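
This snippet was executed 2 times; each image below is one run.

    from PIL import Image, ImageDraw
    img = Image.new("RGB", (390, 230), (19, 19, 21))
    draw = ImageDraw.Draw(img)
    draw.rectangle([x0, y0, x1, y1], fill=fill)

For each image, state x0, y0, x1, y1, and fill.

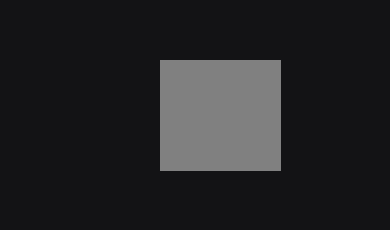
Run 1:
x0 = 160, y0 = 60, x1 = 280, y1 = 170, fill = 'gray'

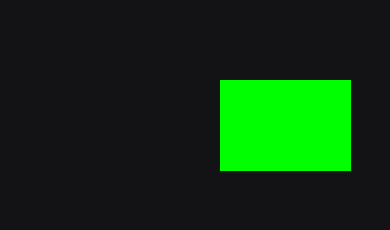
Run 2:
x0 = 220
y0 = 80
x1 = 350
y1 = 170
fill = 'lime'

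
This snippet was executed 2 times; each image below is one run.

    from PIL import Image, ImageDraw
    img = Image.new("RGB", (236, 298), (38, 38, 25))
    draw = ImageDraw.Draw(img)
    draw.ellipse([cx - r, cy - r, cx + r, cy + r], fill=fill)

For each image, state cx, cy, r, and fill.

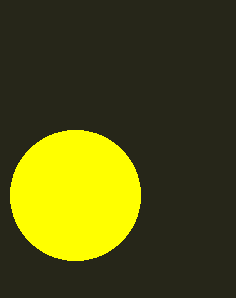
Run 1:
cx = 75; cy = 195; r = 65; fill = 'yellow'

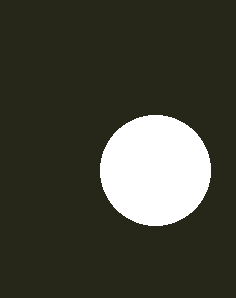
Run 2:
cx = 155
cy = 170
r = 55
fill = 'white'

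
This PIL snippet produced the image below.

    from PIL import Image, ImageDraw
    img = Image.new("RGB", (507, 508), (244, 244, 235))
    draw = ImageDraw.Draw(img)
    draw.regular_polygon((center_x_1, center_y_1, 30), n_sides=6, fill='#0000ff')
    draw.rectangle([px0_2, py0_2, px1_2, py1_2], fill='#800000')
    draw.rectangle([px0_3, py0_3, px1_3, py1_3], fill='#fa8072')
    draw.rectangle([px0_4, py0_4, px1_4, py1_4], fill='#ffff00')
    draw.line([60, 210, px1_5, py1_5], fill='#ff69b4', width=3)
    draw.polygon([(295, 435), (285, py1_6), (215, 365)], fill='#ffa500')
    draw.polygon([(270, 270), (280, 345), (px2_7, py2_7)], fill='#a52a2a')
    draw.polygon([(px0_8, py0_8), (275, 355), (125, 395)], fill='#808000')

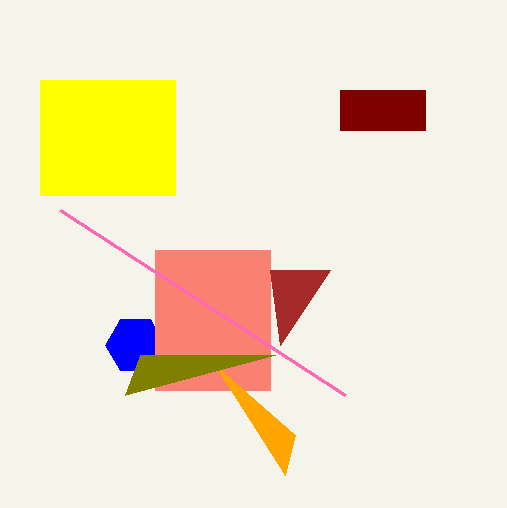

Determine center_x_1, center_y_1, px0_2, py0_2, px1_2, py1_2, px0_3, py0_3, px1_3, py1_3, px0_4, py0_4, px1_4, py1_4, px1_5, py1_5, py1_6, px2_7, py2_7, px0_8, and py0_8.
center_x_1 = 135, center_y_1 = 345, px0_2 = 340, py0_2 = 90, px1_2 = 425, py1_2 = 130, px0_3 = 155, py0_3 = 250, px1_3 = 270, py1_3 = 390, px0_4 = 40, py0_4 = 80, px1_4 = 175, py1_4 = 195, px1_5 = 345, py1_5 = 395, py1_6 = 475, px2_7 = 330, py2_7 = 270, px0_8 = 140, py0_8 = 355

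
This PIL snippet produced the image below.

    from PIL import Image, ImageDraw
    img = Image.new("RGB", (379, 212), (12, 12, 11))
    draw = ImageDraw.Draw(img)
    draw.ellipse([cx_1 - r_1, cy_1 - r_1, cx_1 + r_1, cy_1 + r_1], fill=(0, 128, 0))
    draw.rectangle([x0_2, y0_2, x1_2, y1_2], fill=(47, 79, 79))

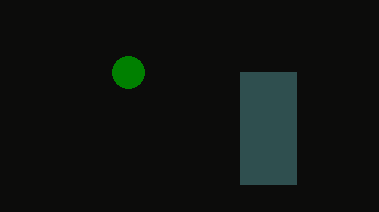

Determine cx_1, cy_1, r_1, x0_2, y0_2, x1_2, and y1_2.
cx_1 = 128
cy_1 = 72
r_1 = 16
x0_2 = 240
y0_2 = 72
x1_2 = 296
y1_2 = 184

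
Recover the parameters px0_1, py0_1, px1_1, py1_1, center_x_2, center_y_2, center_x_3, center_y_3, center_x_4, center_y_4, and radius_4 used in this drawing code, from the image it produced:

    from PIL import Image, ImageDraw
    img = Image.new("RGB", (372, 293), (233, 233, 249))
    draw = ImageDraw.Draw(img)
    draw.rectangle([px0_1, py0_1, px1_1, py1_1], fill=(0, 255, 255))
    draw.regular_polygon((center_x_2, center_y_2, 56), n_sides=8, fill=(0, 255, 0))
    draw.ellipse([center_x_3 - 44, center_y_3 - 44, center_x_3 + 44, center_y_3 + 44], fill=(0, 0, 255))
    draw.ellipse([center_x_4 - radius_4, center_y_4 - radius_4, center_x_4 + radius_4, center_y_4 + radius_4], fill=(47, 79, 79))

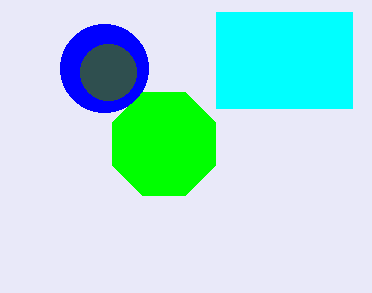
px0_1 = 216
py0_1 = 12
px1_1 = 352
py1_1 = 108
center_x_2 = 164
center_y_2 = 144
center_x_3 = 104
center_y_3 = 68
center_x_4 = 108
center_y_4 = 72
radius_4 = 28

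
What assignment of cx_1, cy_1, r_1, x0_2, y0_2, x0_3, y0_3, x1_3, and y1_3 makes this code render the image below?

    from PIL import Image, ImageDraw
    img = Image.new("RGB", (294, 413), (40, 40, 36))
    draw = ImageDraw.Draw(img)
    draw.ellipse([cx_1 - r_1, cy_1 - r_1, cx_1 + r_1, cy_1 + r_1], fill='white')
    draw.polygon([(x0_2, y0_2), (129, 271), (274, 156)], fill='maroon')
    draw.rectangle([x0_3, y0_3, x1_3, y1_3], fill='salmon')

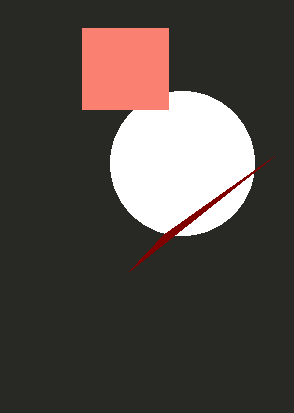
cx_1 = 182, cy_1 = 163, r_1 = 72, x0_2 = 164, y0_2 = 234, x0_3 = 82, y0_3 = 28, x1_3 = 168, y1_3 = 109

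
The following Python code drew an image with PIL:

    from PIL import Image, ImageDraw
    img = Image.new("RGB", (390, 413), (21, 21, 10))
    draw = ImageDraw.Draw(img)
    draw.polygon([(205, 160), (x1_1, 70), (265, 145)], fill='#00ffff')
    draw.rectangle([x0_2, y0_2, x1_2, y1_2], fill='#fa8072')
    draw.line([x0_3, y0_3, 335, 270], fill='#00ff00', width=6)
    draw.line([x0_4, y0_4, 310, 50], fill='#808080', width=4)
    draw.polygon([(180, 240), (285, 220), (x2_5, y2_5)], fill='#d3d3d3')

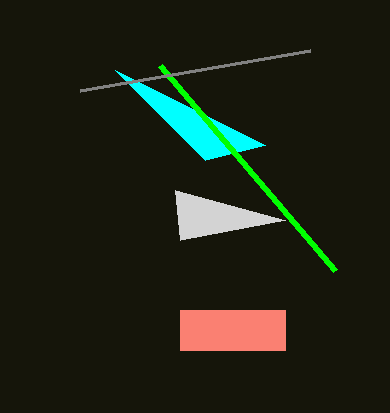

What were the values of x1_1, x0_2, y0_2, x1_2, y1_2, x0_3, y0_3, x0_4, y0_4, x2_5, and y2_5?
x1_1 = 115; x0_2 = 180; y0_2 = 310; x1_2 = 285; y1_2 = 350; x0_3 = 160; y0_3 = 65; x0_4 = 80; y0_4 = 90; x2_5 = 175; y2_5 = 190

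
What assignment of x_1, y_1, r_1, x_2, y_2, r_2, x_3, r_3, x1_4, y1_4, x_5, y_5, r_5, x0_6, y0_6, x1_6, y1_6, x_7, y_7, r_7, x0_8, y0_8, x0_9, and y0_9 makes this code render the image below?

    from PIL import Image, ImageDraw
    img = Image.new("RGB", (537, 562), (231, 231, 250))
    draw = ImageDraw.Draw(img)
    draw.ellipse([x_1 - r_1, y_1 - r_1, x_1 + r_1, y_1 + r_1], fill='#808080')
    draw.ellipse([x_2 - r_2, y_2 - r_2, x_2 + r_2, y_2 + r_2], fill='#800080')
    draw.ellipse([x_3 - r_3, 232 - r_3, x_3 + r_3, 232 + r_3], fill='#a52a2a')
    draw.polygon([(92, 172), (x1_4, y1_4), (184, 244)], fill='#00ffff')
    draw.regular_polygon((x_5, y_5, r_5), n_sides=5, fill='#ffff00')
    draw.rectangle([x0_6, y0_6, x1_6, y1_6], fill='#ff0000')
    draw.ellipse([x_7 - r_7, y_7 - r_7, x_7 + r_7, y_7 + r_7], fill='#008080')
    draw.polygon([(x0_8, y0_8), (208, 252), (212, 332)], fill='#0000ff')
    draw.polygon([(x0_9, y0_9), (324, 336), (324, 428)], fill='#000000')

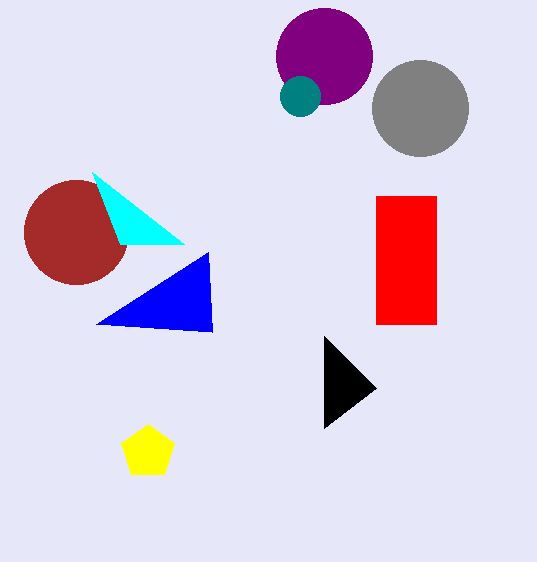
x_1 = 420
y_1 = 108
r_1 = 48
x_2 = 324
y_2 = 56
r_2 = 48
x_3 = 76
r_3 = 52
x1_4 = 120
y1_4 = 244
x_5 = 148
y_5 = 452
r_5 = 28
x0_6 = 376
y0_6 = 196
x1_6 = 436
y1_6 = 324
x_7 = 300
y_7 = 96
r_7 = 20
x0_8 = 96
y0_8 = 324
x0_9 = 376
y0_9 = 388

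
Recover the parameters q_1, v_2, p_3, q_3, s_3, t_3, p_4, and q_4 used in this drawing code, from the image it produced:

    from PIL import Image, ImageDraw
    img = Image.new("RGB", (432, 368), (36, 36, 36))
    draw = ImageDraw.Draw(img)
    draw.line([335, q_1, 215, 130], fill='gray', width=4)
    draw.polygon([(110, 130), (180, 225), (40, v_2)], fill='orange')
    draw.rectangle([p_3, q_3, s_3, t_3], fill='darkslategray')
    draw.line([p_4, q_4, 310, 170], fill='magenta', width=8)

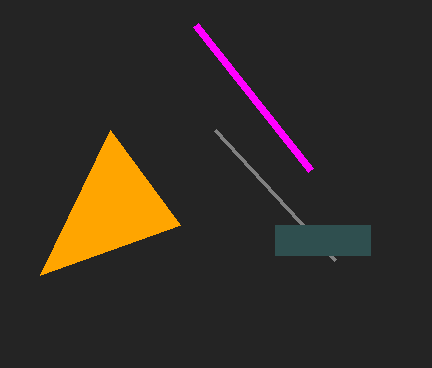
q_1 = 260; v_2 = 275; p_3 = 275; q_3 = 225; s_3 = 370; t_3 = 255; p_4 = 195; q_4 = 25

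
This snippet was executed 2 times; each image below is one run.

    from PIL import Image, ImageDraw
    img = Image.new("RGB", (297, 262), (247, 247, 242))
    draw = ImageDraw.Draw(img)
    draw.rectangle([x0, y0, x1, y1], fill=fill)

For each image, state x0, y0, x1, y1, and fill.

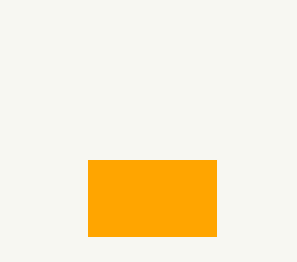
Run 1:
x0 = 88, y0 = 160, x1 = 216, y1 = 236, fill = 'orange'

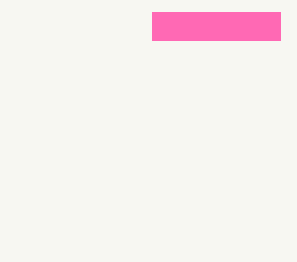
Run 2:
x0 = 152, y0 = 12, x1 = 280, y1 = 40, fill = 'hotpink'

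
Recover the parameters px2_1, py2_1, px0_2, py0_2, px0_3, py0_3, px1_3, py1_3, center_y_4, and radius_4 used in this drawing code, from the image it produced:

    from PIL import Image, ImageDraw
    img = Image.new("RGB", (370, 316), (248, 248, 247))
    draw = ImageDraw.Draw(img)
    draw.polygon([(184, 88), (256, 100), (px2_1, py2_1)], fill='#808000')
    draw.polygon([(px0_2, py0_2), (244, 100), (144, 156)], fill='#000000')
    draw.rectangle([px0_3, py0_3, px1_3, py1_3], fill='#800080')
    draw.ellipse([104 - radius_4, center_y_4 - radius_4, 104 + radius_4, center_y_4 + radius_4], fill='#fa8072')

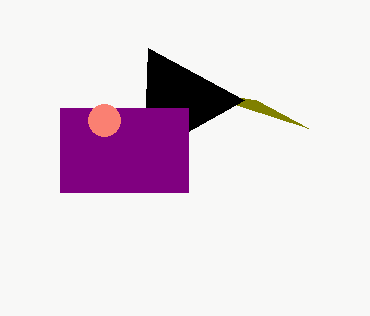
px2_1 = 308
py2_1 = 128
px0_2 = 148
py0_2 = 48
px0_3 = 60
py0_3 = 108
px1_3 = 188
py1_3 = 192
center_y_4 = 120
radius_4 = 16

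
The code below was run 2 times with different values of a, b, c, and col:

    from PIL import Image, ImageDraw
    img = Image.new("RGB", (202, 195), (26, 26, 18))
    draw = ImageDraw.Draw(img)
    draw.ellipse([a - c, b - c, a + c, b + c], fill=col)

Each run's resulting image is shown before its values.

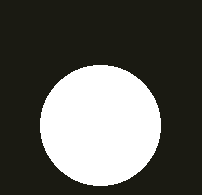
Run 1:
a = 100, b = 125, c = 60, col = 'white'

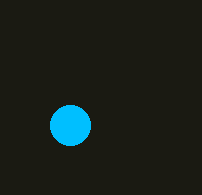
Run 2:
a = 70
b = 125
c = 20
col = 'deepskyblue'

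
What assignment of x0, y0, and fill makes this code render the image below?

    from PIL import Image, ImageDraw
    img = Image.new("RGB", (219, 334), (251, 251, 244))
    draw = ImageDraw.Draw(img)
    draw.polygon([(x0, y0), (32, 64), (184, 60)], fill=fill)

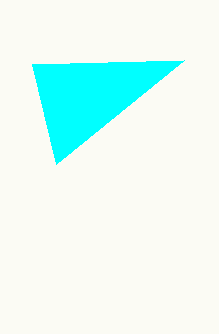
x0 = 56, y0 = 164, fill = 'cyan'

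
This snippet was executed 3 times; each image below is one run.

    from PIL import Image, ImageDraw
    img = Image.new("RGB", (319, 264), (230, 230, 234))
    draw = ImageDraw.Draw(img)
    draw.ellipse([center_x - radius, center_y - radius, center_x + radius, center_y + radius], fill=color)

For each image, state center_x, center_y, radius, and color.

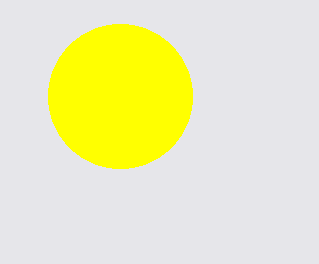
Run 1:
center_x = 120, center_y = 96, radius = 72, color = 'yellow'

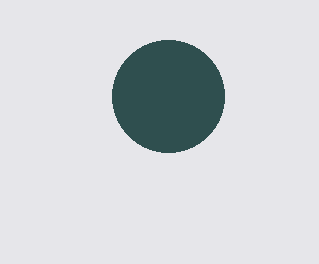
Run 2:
center_x = 168
center_y = 96
radius = 56
color = 'darkslategray'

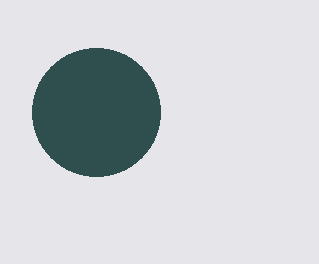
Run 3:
center_x = 96
center_y = 112
radius = 64
color = 'darkslategray'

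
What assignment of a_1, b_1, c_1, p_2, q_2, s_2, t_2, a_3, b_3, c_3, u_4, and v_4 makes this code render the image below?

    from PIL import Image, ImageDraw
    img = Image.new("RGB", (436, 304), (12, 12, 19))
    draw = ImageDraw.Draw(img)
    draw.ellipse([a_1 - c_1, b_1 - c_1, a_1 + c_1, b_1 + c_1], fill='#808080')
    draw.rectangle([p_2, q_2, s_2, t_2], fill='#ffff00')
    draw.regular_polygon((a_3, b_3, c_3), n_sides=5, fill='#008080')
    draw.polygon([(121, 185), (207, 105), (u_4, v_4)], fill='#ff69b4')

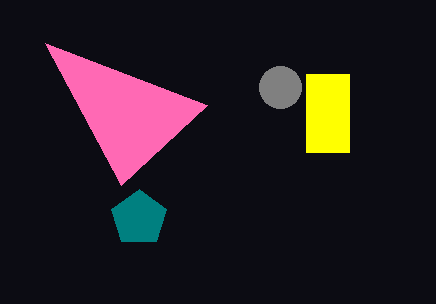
a_1 = 280
b_1 = 87
c_1 = 21
p_2 = 306
q_2 = 74
s_2 = 349
t_2 = 152
a_3 = 139
b_3 = 218
c_3 = 29
u_4 = 45
v_4 = 43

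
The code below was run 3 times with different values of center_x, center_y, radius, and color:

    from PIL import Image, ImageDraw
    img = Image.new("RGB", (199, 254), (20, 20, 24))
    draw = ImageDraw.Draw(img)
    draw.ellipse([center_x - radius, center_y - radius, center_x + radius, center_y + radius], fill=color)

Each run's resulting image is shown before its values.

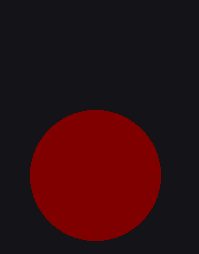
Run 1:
center_x = 95, center_y = 175, radius = 65, color = 'maroon'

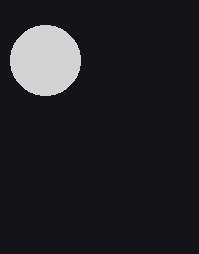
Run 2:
center_x = 45
center_y = 60
radius = 35
color = 'lightgray'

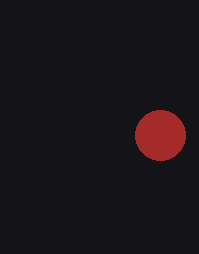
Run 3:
center_x = 160; center_y = 135; radius = 25; color = 'brown'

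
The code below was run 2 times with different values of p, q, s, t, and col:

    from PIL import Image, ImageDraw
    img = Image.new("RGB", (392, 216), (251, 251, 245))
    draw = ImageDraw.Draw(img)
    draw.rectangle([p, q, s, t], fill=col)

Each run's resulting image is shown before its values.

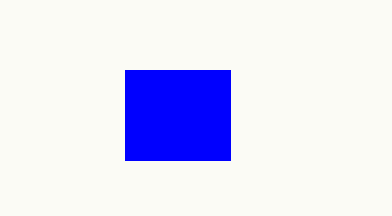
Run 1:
p = 125
q = 70
s = 230
t = 160
col = 'blue'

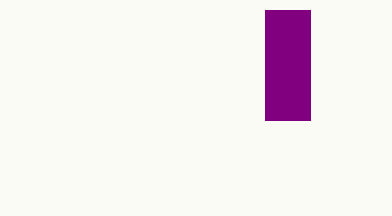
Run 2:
p = 265, q = 10, s = 310, t = 120, col = 'purple'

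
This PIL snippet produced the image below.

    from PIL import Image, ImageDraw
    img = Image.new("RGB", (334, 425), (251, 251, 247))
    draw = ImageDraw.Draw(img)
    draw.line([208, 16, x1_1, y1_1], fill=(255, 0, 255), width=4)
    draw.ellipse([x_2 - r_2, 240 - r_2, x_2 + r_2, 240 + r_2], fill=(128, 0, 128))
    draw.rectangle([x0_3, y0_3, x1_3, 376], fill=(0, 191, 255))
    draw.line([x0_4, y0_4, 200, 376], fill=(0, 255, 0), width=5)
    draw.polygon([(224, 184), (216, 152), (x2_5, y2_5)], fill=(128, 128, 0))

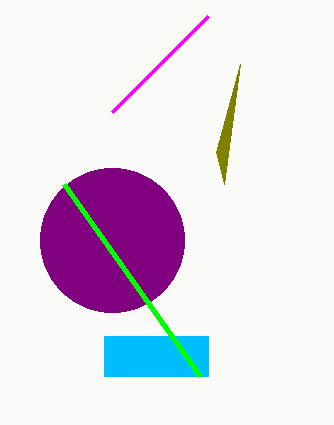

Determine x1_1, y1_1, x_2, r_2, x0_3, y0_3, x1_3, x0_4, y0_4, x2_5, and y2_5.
x1_1 = 112
y1_1 = 112
x_2 = 112
r_2 = 72
x0_3 = 104
y0_3 = 336
x1_3 = 208
x0_4 = 64
y0_4 = 184
x2_5 = 240
y2_5 = 64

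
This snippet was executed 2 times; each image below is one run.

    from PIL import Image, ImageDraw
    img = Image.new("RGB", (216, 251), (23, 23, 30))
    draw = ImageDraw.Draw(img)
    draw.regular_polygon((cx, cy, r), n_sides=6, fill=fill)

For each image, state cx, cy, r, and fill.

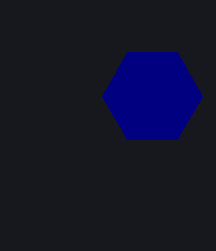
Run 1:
cx = 152
cy = 96
r = 50
fill = 'navy'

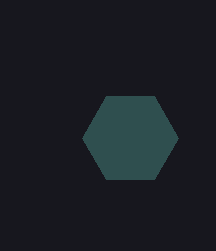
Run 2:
cx = 130
cy = 138
r = 48
fill = 'darkslategray'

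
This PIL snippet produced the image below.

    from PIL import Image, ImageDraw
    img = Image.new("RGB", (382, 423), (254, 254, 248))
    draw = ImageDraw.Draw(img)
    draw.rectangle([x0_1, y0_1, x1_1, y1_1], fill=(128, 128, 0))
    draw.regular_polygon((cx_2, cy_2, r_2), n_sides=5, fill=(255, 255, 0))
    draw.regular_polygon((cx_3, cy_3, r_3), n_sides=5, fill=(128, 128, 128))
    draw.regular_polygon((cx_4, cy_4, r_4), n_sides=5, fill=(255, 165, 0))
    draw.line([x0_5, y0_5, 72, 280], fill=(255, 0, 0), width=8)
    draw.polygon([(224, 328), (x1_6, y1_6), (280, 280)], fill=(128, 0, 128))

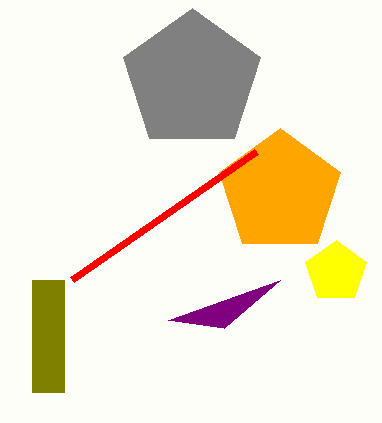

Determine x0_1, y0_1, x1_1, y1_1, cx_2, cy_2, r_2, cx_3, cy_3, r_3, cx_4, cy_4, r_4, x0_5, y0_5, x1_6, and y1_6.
x0_1 = 32; y0_1 = 280; x1_1 = 64; y1_1 = 392; cx_2 = 336; cy_2 = 272; r_2 = 32; cx_3 = 192; cy_3 = 80; r_3 = 72; cx_4 = 280; cy_4 = 192; r_4 = 64; x0_5 = 256; y0_5 = 152; x1_6 = 168; y1_6 = 320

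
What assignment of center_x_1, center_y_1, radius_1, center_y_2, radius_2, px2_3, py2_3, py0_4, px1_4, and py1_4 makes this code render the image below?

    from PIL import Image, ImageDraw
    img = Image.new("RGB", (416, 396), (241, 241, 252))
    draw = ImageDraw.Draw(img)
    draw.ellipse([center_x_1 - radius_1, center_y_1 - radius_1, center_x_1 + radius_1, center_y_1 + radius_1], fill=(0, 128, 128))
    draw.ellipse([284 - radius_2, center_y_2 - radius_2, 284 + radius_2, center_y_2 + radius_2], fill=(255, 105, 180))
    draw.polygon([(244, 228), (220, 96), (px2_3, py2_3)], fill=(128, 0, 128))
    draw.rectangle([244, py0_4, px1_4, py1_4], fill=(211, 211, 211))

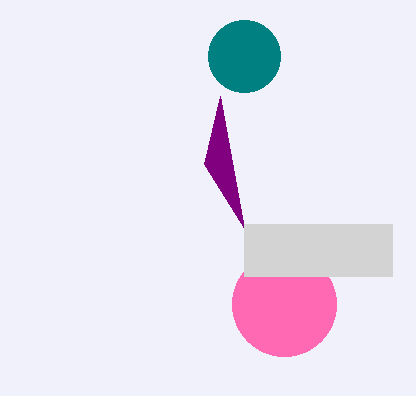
center_x_1 = 244
center_y_1 = 56
radius_1 = 36
center_y_2 = 304
radius_2 = 52
px2_3 = 204
py2_3 = 164
py0_4 = 224
px1_4 = 392
py1_4 = 276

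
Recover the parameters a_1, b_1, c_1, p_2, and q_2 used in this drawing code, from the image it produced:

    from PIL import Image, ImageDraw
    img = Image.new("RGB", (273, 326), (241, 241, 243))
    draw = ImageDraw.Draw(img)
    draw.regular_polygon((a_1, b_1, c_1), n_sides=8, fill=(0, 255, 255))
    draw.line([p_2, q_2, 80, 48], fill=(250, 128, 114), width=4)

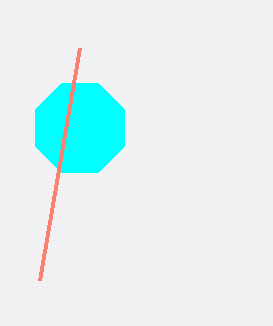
a_1 = 80, b_1 = 128, c_1 = 48, p_2 = 40, q_2 = 280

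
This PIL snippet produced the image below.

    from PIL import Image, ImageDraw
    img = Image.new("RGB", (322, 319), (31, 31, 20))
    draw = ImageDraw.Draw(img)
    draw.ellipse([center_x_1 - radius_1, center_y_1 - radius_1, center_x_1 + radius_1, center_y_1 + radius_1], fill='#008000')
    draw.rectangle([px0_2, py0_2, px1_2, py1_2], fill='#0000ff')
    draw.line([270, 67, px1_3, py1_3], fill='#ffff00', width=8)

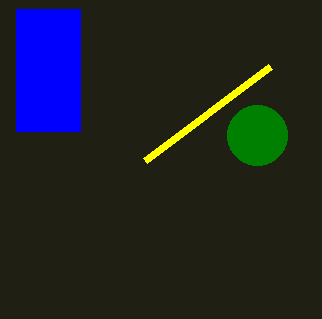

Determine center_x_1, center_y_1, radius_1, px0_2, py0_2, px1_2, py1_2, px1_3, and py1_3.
center_x_1 = 257; center_y_1 = 135; radius_1 = 30; px0_2 = 16; py0_2 = 9; px1_2 = 80; py1_2 = 131; px1_3 = 145; py1_3 = 161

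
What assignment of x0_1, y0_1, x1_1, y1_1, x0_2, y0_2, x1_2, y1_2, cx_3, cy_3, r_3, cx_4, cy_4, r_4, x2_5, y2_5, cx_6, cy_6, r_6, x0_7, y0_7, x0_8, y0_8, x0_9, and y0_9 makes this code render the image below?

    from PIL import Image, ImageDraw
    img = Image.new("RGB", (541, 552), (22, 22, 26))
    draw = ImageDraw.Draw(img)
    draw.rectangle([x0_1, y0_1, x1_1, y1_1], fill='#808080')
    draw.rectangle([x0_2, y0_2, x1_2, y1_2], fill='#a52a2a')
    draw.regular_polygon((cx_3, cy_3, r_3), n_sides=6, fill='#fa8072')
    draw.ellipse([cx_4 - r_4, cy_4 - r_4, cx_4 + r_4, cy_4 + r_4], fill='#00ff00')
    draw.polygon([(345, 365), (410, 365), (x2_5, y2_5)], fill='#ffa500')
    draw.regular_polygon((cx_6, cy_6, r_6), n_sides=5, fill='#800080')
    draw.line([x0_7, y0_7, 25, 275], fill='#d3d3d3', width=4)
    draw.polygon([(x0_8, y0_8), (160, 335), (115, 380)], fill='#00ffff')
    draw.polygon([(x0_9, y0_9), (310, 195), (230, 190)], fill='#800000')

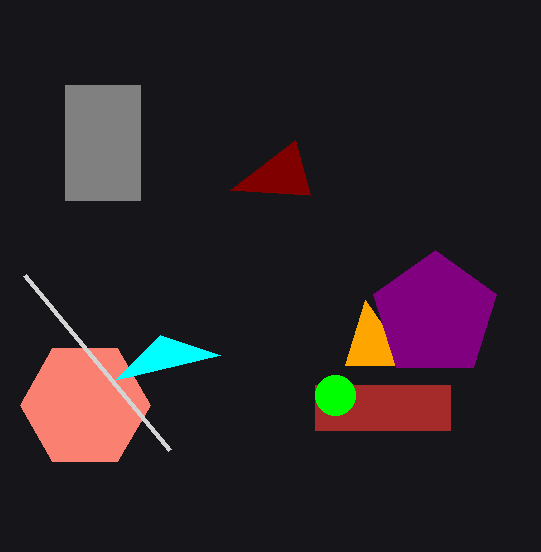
x0_1 = 65
y0_1 = 85
x1_1 = 140
y1_1 = 200
x0_2 = 315
y0_2 = 385
x1_2 = 450
y1_2 = 430
cx_3 = 85
cy_3 = 405
r_3 = 65
cx_4 = 335
cy_4 = 395
r_4 = 20
x2_5 = 365
y2_5 = 300
cx_6 = 435
cy_6 = 315
r_6 = 65
x0_7 = 170
y0_7 = 450
x0_8 = 220
y0_8 = 355
x0_9 = 295
y0_9 = 140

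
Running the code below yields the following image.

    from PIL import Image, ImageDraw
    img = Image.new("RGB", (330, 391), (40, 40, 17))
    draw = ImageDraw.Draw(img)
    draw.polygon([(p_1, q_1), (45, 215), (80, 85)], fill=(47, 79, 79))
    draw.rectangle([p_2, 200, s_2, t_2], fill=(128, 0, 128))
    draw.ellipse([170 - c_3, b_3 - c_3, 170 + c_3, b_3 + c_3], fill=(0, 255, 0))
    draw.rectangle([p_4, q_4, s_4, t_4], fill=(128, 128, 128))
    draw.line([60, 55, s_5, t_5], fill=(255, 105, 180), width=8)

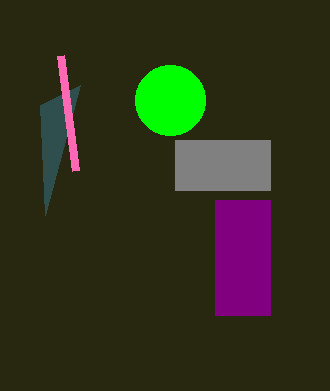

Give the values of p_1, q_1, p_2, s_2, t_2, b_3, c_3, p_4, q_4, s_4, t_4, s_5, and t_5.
p_1 = 40
q_1 = 105
p_2 = 215
s_2 = 270
t_2 = 315
b_3 = 100
c_3 = 35
p_4 = 175
q_4 = 140
s_4 = 270
t_4 = 190
s_5 = 75
t_5 = 170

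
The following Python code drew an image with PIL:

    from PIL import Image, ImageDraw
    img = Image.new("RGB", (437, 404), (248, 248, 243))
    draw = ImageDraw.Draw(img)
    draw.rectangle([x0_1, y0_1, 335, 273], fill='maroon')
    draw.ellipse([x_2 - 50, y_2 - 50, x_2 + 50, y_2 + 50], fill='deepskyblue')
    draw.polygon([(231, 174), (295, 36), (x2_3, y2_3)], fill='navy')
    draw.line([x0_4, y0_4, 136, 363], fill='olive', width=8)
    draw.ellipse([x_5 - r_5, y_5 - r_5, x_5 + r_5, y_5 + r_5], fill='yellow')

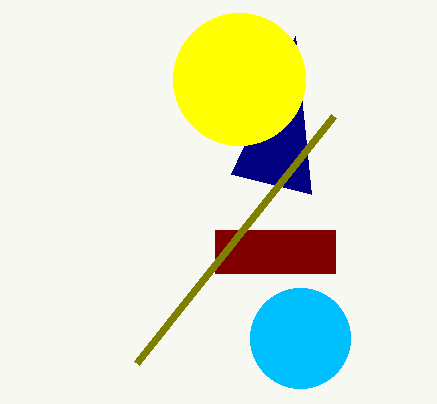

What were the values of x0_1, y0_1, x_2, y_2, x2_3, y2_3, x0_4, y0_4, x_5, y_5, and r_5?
x0_1 = 215, y0_1 = 230, x_2 = 300, y_2 = 338, x2_3 = 311, y2_3 = 194, x0_4 = 333, y0_4 = 116, x_5 = 239, y_5 = 79, r_5 = 66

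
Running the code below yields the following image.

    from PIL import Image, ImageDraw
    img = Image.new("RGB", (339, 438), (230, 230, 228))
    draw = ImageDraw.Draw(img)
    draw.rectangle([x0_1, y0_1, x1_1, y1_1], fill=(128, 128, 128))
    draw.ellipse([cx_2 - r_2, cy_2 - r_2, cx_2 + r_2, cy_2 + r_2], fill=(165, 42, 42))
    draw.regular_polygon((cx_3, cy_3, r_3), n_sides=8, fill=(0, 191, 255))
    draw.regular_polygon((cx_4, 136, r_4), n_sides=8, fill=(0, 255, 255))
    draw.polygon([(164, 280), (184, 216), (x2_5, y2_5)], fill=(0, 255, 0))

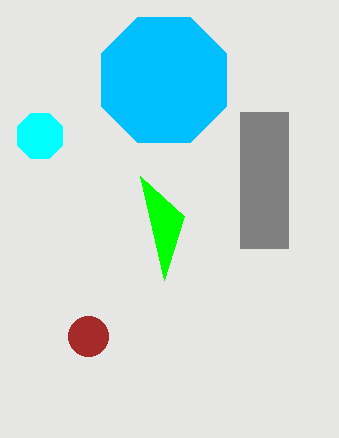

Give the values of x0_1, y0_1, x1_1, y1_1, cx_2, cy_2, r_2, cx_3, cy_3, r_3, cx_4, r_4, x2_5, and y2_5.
x0_1 = 240
y0_1 = 112
x1_1 = 288
y1_1 = 248
cx_2 = 88
cy_2 = 336
r_2 = 20
cx_3 = 164
cy_3 = 80
r_3 = 68
cx_4 = 40
r_4 = 24
x2_5 = 140
y2_5 = 176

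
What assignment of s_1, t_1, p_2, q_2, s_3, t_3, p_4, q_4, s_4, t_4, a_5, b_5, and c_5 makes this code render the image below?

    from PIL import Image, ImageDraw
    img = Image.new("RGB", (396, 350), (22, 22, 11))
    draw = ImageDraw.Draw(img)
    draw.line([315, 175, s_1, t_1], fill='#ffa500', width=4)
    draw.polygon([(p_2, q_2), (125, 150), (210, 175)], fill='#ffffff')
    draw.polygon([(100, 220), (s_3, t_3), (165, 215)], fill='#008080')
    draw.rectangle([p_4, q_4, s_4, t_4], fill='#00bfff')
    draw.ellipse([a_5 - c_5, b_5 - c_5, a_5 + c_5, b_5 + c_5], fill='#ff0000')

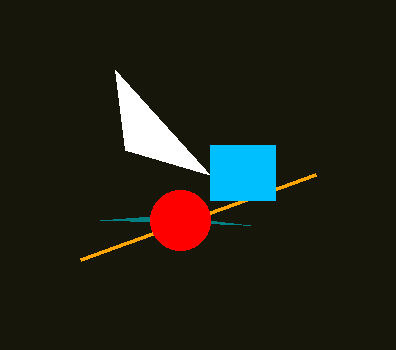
s_1 = 80
t_1 = 260
p_2 = 115
q_2 = 70
s_3 = 250
t_3 = 225
p_4 = 210
q_4 = 145
s_4 = 275
t_4 = 200
a_5 = 180
b_5 = 220
c_5 = 30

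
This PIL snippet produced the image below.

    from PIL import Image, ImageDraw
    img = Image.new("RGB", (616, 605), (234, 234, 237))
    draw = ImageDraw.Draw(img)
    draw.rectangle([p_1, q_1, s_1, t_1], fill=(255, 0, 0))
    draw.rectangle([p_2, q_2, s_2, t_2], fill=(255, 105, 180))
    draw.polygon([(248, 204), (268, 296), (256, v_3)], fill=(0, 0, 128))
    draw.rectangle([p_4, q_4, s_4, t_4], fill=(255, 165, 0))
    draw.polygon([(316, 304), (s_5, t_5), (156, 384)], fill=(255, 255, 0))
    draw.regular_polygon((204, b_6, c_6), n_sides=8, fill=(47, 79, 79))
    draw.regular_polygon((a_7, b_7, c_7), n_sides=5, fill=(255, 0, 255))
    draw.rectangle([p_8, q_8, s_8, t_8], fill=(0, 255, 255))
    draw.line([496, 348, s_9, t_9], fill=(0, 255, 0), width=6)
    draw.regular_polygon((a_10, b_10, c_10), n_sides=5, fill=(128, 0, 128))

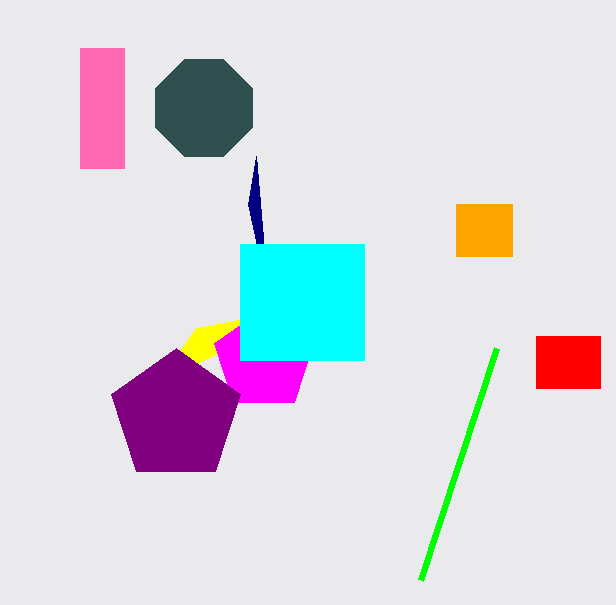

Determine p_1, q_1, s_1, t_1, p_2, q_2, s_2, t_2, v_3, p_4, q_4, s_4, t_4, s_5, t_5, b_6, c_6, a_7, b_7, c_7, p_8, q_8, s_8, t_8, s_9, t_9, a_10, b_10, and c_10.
p_1 = 536
q_1 = 336
s_1 = 600
t_1 = 388
p_2 = 80
q_2 = 48
s_2 = 124
t_2 = 168
v_3 = 156
p_4 = 456
q_4 = 204
s_4 = 512
t_4 = 256
s_5 = 196
t_5 = 328
b_6 = 108
c_6 = 52
a_7 = 264
b_7 = 360
c_7 = 52
p_8 = 240
q_8 = 244
s_8 = 364
t_8 = 360
s_9 = 420
t_9 = 580
a_10 = 176
b_10 = 416
c_10 = 68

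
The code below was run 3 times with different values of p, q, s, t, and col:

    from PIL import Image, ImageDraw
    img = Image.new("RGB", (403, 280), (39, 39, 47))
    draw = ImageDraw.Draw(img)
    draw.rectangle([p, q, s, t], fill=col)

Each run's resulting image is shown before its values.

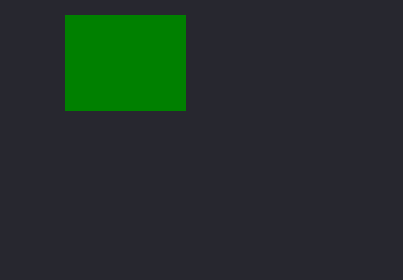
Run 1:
p = 65, q = 15, s = 185, t = 110, col = 'green'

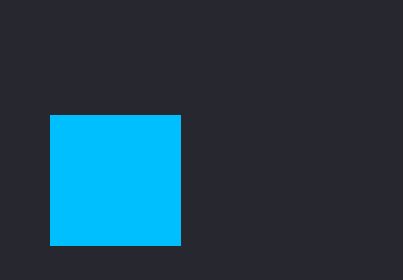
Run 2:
p = 50; q = 115; s = 180; t = 245; col = 'deepskyblue'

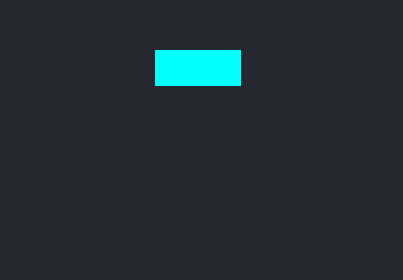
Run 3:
p = 155
q = 50
s = 240
t = 85
col = 'cyan'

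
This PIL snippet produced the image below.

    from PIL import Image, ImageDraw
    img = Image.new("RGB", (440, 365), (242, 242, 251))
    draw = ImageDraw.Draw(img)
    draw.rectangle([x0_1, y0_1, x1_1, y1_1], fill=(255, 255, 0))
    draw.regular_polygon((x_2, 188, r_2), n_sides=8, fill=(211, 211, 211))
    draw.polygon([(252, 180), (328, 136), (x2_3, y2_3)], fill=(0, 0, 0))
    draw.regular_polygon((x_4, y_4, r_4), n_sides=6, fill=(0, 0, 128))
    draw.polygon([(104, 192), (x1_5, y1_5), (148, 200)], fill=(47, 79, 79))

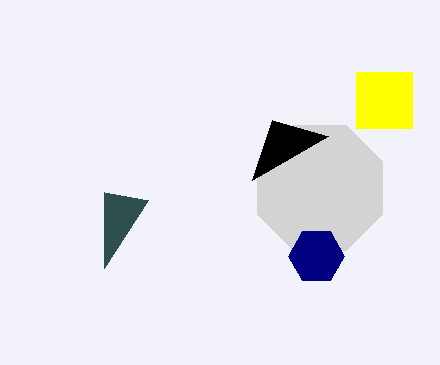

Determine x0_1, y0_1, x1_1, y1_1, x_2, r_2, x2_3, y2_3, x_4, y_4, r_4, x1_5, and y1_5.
x0_1 = 356
y0_1 = 72
x1_1 = 412
y1_1 = 128
x_2 = 320
r_2 = 68
x2_3 = 272
y2_3 = 120
x_4 = 316
y_4 = 256
r_4 = 28
x1_5 = 104
y1_5 = 268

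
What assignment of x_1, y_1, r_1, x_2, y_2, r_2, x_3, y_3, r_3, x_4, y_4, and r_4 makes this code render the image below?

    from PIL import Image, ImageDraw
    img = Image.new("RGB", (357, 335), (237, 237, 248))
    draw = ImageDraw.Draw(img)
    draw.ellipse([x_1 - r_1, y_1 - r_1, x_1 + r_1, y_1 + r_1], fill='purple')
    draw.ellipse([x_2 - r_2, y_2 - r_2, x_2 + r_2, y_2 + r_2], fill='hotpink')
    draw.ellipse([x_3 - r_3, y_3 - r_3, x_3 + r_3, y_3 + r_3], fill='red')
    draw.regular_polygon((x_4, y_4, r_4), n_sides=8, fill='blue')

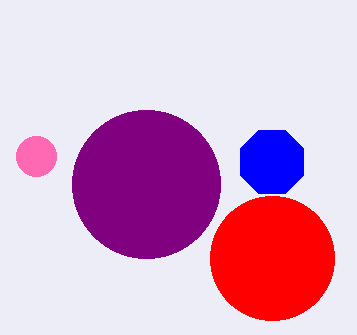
x_1 = 146
y_1 = 184
r_1 = 74
x_2 = 36
y_2 = 156
r_2 = 20
x_3 = 272
y_3 = 258
r_3 = 62
x_4 = 272
y_4 = 162
r_4 = 34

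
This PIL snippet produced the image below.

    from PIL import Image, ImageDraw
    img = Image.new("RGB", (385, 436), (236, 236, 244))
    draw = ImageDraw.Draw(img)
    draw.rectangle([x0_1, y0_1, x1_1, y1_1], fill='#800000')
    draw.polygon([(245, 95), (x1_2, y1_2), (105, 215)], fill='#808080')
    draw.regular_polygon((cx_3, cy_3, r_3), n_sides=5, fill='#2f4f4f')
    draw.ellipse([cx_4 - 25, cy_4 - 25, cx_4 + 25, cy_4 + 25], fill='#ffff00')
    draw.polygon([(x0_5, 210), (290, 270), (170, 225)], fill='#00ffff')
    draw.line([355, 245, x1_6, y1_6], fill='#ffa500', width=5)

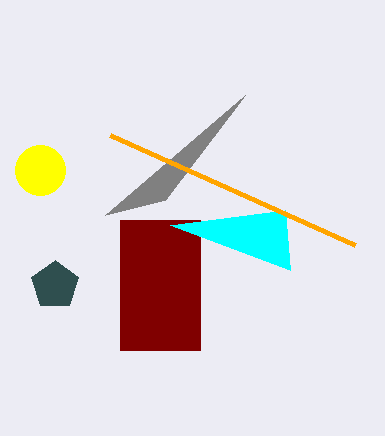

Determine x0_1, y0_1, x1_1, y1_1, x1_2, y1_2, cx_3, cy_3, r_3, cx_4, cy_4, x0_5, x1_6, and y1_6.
x0_1 = 120, y0_1 = 220, x1_1 = 200, y1_1 = 350, x1_2 = 165, y1_2 = 200, cx_3 = 55, cy_3 = 285, r_3 = 25, cx_4 = 40, cy_4 = 170, x0_5 = 285, x1_6 = 110, y1_6 = 135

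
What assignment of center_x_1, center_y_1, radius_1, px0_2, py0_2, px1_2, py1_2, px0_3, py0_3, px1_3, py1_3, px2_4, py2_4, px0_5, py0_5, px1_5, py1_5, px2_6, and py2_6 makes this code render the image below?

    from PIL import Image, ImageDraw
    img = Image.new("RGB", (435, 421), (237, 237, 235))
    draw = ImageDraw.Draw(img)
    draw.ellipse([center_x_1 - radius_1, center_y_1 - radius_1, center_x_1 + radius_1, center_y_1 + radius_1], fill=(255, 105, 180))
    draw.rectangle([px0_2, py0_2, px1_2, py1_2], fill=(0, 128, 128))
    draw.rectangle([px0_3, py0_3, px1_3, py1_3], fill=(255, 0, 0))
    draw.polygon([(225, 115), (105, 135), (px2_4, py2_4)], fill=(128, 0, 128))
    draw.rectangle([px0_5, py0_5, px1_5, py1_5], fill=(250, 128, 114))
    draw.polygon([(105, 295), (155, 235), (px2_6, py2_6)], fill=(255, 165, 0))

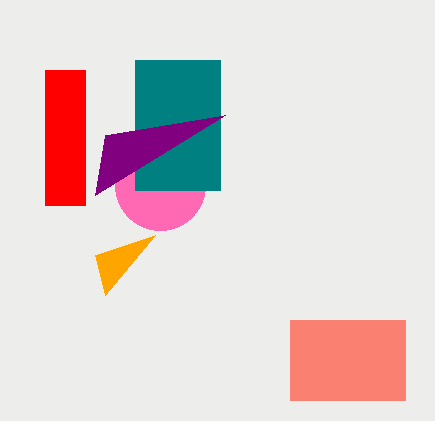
center_x_1 = 160; center_y_1 = 185; radius_1 = 45; px0_2 = 135; py0_2 = 60; px1_2 = 220; py1_2 = 190; px0_3 = 45; py0_3 = 70; px1_3 = 85; py1_3 = 205; px2_4 = 95; py2_4 = 195; px0_5 = 290; py0_5 = 320; px1_5 = 405; py1_5 = 400; px2_6 = 95; py2_6 = 255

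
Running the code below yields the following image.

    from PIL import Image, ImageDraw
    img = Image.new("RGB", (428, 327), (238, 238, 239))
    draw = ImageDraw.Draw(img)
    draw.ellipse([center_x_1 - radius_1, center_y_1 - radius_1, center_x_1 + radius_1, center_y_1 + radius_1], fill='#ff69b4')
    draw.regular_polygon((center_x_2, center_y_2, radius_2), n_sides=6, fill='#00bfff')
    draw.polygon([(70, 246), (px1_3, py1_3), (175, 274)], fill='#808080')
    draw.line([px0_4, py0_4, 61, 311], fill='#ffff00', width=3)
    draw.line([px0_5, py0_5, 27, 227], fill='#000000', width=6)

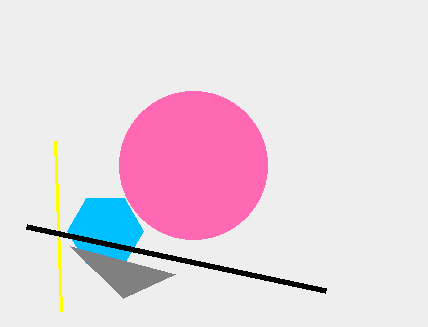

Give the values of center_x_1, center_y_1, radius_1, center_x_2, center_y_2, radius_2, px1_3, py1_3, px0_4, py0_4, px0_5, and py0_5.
center_x_1 = 193, center_y_1 = 165, radius_1 = 74, center_x_2 = 105, center_y_2 = 231, radius_2 = 38, px1_3 = 123, py1_3 = 298, px0_4 = 55, py0_4 = 141, px0_5 = 326, py0_5 = 291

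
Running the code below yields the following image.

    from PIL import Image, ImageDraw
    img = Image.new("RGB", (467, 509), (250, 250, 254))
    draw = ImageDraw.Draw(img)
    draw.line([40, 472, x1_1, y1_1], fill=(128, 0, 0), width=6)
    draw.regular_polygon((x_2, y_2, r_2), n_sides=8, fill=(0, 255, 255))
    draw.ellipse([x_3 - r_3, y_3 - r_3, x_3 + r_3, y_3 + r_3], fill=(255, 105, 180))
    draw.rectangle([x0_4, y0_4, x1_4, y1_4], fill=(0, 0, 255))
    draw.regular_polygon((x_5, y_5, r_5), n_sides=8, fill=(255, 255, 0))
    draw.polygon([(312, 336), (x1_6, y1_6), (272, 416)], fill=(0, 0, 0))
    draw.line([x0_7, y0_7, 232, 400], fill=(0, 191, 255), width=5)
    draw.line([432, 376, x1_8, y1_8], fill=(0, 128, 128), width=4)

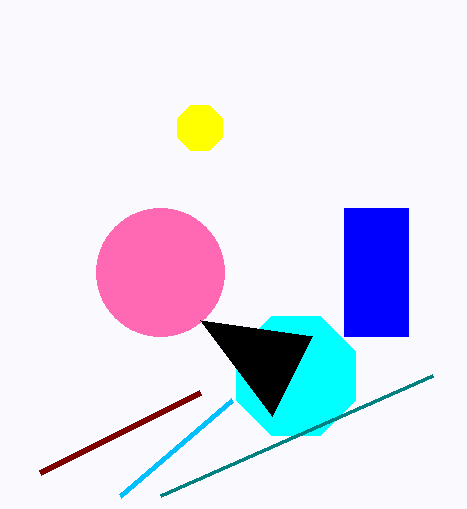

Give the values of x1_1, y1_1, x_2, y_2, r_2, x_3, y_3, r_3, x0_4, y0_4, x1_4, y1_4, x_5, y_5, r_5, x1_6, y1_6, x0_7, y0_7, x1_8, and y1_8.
x1_1 = 200; y1_1 = 392; x_2 = 296; y_2 = 376; r_2 = 64; x_3 = 160; y_3 = 272; r_3 = 64; x0_4 = 344; y0_4 = 208; x1_4 = 408; y1_4 = 336; x_5 = 200; y_5 = 128; r_5 = 24; x1_6 = 200; y1_6 = 320; x0_7 = 120; y0_7 = 496; x1_8 = 160; y1_8 = 496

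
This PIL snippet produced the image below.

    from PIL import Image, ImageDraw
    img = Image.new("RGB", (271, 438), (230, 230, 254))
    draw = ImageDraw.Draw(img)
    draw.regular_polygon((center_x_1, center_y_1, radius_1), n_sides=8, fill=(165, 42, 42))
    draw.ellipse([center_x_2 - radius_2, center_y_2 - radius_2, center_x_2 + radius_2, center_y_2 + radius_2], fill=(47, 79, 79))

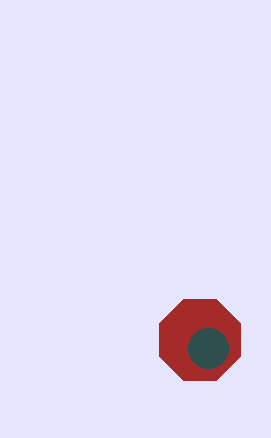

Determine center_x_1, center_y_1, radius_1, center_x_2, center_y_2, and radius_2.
center_x_1 = 200; center_y_1 = 340; radius_1 = 44; center_x_2 = 208; center_y_2 = 348; radius_2 = 20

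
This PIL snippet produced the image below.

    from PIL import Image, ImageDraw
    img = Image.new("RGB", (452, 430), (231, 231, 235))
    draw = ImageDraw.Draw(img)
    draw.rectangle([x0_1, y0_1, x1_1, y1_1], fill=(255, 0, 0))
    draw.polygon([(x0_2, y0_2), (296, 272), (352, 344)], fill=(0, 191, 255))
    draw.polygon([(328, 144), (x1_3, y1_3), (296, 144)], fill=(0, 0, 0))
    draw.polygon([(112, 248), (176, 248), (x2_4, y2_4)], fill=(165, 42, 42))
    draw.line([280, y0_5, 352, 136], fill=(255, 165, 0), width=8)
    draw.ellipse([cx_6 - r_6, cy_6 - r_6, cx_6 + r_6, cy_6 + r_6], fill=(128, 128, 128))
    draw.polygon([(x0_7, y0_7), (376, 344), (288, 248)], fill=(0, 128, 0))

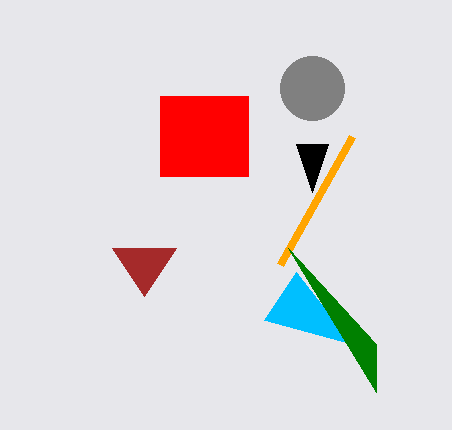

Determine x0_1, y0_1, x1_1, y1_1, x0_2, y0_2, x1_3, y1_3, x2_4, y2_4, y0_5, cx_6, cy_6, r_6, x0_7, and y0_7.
x0_1 = 160
y0_1 = 96
x1_1 = 248
y1_1 = 176
x0_2 = 264
y0_2 = 320
x1_3 = 312
y1_3 = 192
x2_4 = 144
y2_4 = 296
y0_5 = 264
cx_6 = 312
cy_6 = 88
r_6 = 32
x0_7 = 376
y0_7 = 392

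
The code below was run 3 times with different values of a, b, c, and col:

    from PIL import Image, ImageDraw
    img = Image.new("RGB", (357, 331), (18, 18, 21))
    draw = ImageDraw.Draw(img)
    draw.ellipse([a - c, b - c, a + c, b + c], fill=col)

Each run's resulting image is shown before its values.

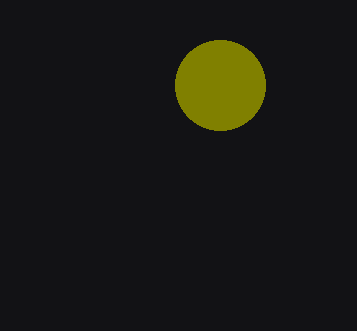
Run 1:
a = 220
b = 85
c = 45
col = 'olive'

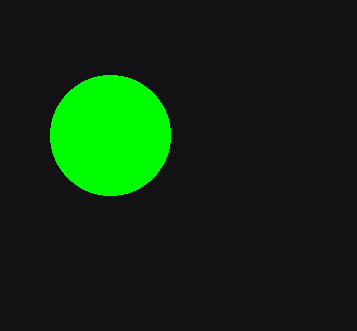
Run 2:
a = 110
b = 135
c = 60
col = 'lime'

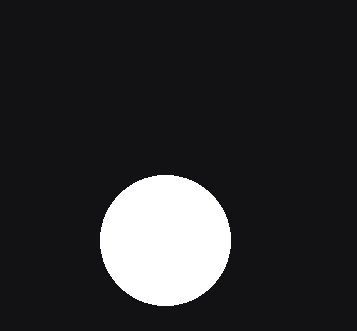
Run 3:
a = 165
b = 240
c = 65
col = 'white'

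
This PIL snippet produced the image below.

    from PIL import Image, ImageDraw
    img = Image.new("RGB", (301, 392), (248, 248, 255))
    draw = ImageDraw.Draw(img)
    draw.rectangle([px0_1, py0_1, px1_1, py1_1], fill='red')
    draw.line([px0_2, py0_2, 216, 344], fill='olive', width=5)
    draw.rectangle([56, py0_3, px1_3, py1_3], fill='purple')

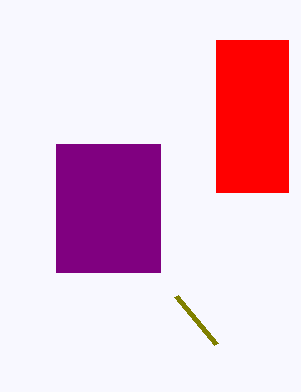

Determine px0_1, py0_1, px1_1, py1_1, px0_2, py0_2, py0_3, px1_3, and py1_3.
px0_1 = 216, py0_1 = 40, px1_1 = 288, py1_1 = 192, px0_2 = 176, py0_2 = 296, py0_3 = 144, px1_3 = 160, py1_3 = 272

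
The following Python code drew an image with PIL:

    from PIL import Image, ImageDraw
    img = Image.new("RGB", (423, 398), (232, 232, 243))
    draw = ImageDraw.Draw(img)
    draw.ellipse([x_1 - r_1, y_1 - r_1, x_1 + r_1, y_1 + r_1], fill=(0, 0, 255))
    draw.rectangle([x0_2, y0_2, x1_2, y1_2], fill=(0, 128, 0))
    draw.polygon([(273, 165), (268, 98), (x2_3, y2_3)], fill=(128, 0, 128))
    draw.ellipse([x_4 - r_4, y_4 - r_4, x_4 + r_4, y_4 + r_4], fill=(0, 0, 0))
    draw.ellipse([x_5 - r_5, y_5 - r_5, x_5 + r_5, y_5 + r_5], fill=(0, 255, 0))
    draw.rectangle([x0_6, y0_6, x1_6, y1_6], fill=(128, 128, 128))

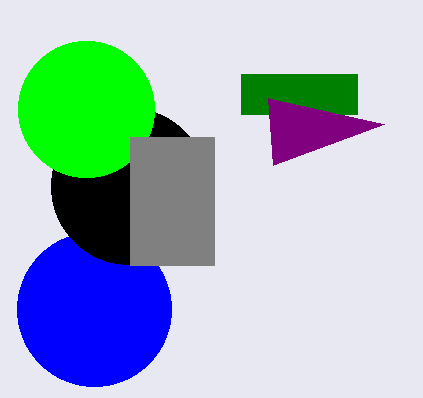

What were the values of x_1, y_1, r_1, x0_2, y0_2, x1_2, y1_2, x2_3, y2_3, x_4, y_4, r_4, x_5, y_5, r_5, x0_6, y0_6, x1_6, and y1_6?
x_1 = 94
y_1 = 309
r_1 = 77
x0_2 = 241
y0_2 = 74
x1_2 = 357
y1_2 = 114
x2_3 = 384
y2_3 = 124
x_4 = 129
y_4 = 186
r_4 = 78
x_5 = 86
y_5 = 109
r_5 = 68
x0_6 = 130
y0_6 = 137
x1_6 = 214
y1_6 = 265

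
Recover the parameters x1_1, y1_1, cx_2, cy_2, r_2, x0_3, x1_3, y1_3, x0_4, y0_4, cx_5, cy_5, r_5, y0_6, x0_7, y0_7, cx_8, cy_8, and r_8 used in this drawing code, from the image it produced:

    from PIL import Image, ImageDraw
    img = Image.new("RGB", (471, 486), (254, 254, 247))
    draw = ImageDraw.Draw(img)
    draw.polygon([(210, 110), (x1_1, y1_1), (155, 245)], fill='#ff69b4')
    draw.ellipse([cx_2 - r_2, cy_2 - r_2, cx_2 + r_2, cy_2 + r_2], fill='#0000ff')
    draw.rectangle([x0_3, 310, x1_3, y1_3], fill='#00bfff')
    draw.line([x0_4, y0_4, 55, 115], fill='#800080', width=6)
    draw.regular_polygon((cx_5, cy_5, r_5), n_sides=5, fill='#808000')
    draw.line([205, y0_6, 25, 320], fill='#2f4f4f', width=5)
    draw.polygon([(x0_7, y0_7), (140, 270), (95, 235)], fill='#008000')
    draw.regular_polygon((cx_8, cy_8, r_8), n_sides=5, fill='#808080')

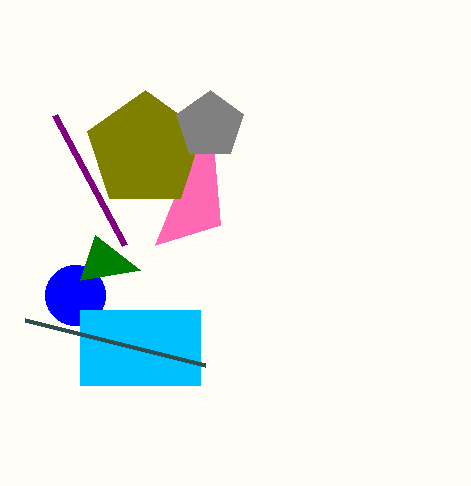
x1_1 = 220, y1_1 = 225, cx_2 = 75, cy_2 = 295, r_2 = 30, x0_3 = 80, x1_3 = 200, y1_3 = 385, x0_4 = 125, y0_4 = 245, cx_5 = 145, cy_5 = 150, r_5 = 60, y0_6 = 365, x0_7 = 80, y0_7 = 280, cx_8 = 210, cy_8 = 125, r_8 = 35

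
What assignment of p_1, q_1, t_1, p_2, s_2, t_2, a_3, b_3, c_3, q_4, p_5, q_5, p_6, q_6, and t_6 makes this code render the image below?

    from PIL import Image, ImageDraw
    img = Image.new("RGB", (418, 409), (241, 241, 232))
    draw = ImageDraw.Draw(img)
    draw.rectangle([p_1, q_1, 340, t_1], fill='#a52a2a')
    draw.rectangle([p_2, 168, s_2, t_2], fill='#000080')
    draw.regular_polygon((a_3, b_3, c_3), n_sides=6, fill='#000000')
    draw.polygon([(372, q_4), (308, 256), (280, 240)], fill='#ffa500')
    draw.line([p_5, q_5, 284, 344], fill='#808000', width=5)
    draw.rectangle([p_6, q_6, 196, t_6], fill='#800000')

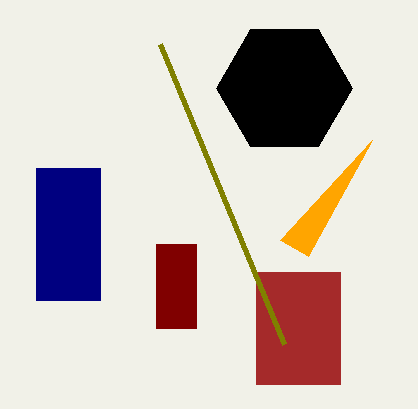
p_1 = 256, q_1 = 272, t_1 = 384, p_2 = 36, s_2 = 100, t_2 = 300, a_3 = 284, b_3 = 88, c_3 = 68, q_4 = 140, p_5 = 160, q_5 = 44, p_6 = 156, q_6 = 244, t_6 = 328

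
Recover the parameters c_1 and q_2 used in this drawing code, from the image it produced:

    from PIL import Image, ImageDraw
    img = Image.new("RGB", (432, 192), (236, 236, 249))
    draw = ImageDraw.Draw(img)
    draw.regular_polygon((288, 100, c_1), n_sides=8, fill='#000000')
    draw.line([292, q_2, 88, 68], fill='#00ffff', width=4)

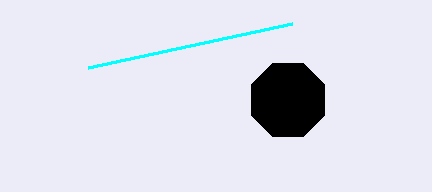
c_1 = 40
q_2 = 24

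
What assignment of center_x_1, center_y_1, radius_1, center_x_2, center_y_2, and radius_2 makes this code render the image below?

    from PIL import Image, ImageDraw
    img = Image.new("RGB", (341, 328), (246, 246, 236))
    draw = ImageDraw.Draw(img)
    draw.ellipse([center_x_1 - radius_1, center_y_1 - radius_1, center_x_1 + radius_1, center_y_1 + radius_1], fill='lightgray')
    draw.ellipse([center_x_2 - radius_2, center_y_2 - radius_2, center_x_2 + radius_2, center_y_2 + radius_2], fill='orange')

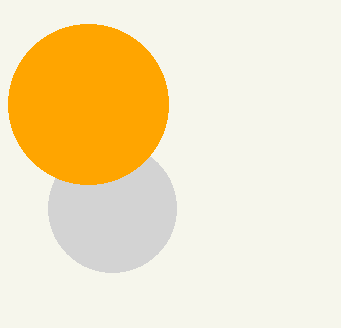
center_x_1 = 112
center_y_1 = 208
radius_1 = 64
center_x_2 = 88
center_y_2 = 104
radius_2 = 80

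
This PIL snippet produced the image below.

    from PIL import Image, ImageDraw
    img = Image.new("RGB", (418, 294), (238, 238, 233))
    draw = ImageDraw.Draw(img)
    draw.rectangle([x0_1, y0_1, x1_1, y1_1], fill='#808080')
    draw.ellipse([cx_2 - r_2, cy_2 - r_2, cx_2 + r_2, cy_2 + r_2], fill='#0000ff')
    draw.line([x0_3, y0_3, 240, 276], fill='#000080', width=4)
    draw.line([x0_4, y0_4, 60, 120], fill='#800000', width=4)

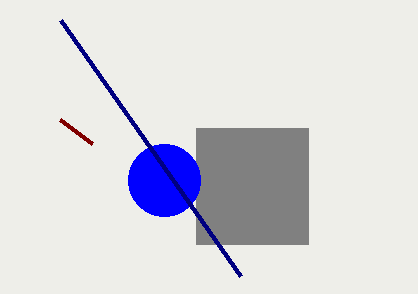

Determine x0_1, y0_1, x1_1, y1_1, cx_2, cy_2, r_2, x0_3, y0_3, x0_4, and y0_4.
x0_1 = 196
y0_1 = 128
x1_1 = 308
y1_1 = 244
cx_2 = 164
cy_2 = 180
r_2 = 36
x0_3 = 60
y0_3 = 20
x0_4 = 92
y0_4 = 144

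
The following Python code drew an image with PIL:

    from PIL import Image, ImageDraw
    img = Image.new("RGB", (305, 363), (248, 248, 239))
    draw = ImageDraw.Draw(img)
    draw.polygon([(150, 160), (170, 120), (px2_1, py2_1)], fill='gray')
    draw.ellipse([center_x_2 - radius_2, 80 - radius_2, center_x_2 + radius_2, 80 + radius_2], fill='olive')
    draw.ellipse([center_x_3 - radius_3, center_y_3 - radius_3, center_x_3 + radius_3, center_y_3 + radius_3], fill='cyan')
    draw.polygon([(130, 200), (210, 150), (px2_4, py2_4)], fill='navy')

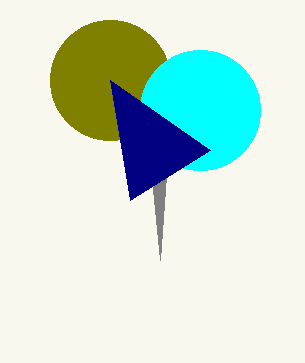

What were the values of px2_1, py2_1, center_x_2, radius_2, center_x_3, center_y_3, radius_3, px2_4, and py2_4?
px2_1 = 160; py2_1 = 260; center_x_2 = 110; radius_2 = 60; center_x_3 = 200; center_y_3 = 110; radius_3 = 60; px2_4 = 110; py2_4 = 80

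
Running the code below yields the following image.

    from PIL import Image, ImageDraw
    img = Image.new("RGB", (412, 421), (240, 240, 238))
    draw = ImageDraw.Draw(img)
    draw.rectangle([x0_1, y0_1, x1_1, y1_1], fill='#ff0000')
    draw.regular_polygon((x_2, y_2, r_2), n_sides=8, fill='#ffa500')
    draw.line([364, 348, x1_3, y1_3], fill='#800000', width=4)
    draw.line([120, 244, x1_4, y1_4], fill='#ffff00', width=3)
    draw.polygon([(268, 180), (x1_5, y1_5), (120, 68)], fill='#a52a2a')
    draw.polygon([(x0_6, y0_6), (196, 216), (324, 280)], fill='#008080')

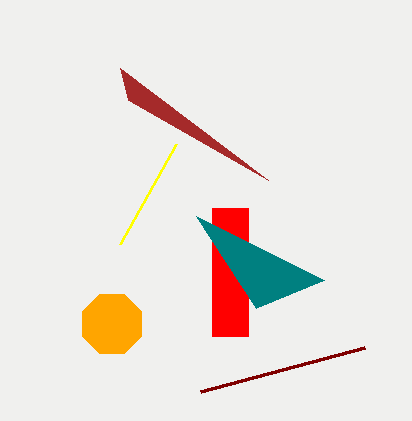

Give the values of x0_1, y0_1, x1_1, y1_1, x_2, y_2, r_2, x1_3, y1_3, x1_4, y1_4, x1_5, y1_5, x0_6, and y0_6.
x0_1 = 212, y0_1 = 208, x1_1 = 248, y1_1 = 336, x_2 = 112, y_2 = 324, r_2 = 32, x1_3 = 200, y1_3 = 392, x1_4 = 176, y1_4 = 144, x1_5 = 128, y1_5 = 100, x0_6 = 256, y0_6 = 308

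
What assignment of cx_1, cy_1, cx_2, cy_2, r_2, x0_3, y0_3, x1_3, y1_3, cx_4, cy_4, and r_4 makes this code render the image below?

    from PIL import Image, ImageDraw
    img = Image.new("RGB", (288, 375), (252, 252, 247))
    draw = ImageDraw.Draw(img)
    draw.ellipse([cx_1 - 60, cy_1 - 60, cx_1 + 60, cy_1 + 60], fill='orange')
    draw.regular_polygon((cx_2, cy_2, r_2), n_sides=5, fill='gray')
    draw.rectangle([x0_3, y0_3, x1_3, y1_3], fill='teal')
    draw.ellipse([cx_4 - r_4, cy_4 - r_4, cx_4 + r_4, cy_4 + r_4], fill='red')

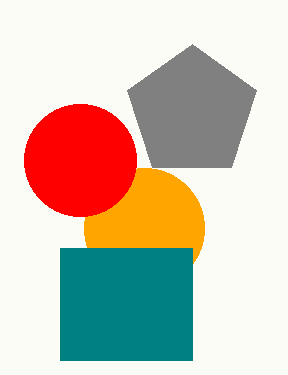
cx_1 = 144; cy_1 = 228; cx_2 = 192; cy_2 = 112; r_2 = 68; x0_3 = 60; y0_3 = 248; x1_3 = 192; y1_3 = 360; cx_4 = 80; cy_4 = 160; r_4 = 56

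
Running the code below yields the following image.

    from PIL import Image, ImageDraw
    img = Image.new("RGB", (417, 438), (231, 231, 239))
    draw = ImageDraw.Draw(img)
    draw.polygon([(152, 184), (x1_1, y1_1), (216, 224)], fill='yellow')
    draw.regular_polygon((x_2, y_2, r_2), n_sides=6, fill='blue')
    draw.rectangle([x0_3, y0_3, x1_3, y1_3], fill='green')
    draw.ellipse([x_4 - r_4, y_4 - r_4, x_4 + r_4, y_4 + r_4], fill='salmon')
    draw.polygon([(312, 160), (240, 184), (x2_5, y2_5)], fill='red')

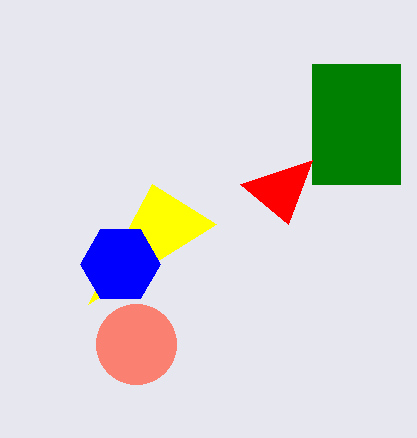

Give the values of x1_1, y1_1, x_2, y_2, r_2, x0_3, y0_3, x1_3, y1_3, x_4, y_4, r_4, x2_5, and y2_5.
x1_1 = 88; y1_1 = 304; x_2 = 120; y_2 = 264; r_2 = 40; x0_3 = 312; y0_3 = 64; x1_3 = 400; y1_3 = 184; x_4 = 136; y_4 = 344; r_4 = 40; x2_5 = 288; y2_5 = 224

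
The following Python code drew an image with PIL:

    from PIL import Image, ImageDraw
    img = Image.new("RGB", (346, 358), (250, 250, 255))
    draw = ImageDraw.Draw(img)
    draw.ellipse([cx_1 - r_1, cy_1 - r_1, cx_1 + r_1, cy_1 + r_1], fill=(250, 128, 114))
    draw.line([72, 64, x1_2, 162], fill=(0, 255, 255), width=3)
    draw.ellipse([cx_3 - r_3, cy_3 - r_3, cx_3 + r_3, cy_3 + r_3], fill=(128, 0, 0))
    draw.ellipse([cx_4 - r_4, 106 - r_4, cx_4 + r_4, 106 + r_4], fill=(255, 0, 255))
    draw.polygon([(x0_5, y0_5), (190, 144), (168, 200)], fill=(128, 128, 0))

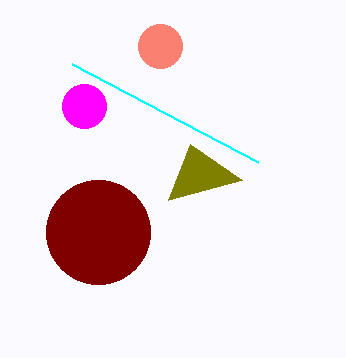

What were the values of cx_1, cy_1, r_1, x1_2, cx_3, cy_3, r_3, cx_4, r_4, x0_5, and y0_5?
cx_1 = 160, cy_1 = 46, r_1 = 22, x1_2 = 258, cx_3 = 98, cy_3 = 232, r_3 = 52, cx_4 = 84, r_4 = 22, x0_5 = 242, y0_5 = 180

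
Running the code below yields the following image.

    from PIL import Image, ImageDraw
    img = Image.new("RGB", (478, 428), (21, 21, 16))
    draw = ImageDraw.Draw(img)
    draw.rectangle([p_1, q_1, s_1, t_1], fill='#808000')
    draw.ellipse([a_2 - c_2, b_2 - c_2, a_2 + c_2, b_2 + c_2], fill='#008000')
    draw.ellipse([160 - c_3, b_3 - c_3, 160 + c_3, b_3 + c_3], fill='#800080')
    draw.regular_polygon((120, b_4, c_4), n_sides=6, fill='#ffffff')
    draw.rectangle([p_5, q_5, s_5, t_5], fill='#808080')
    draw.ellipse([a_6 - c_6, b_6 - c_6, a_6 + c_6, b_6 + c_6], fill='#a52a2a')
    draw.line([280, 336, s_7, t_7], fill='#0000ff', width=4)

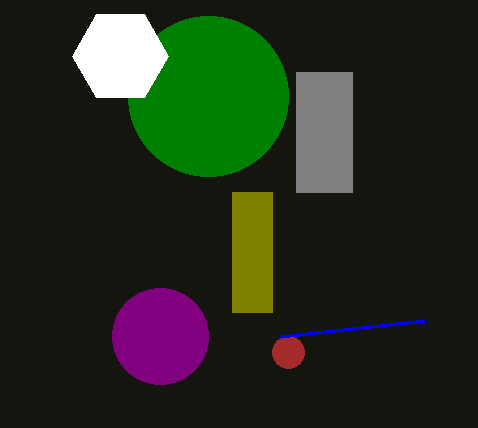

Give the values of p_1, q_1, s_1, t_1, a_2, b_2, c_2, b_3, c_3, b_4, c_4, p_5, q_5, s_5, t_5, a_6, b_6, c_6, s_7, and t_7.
p_1 = 232, q_1 = 192, s_1 = 272, t_1 = 312, a_2 = 208, b_2 = 96, c_2 = 80, b_3 = 336, c_3 = 48, b_4 = 56, c_4 = 48, p_5 = 296, q_5 = 72, s_5 = 352, t_5 = 192, a_6 = 288, b_6 = 352, c_6 = 16, s_7 = 424, t_7 = 320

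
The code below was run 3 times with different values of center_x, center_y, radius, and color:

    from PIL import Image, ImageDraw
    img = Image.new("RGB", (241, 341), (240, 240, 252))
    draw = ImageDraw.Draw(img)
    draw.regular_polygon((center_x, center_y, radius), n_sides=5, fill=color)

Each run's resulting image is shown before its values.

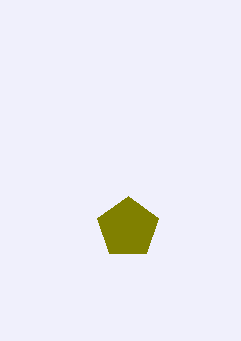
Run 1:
center_x = 128
center_y = 228
radius = 32
color = 'olive'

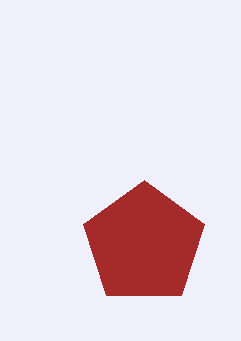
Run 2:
center_x = 144
center_y = 244
radius = 64
color = 'brown'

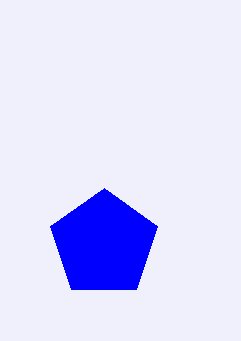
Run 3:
center_x = 104
center_y = 244
radius = 56
color = 'blue'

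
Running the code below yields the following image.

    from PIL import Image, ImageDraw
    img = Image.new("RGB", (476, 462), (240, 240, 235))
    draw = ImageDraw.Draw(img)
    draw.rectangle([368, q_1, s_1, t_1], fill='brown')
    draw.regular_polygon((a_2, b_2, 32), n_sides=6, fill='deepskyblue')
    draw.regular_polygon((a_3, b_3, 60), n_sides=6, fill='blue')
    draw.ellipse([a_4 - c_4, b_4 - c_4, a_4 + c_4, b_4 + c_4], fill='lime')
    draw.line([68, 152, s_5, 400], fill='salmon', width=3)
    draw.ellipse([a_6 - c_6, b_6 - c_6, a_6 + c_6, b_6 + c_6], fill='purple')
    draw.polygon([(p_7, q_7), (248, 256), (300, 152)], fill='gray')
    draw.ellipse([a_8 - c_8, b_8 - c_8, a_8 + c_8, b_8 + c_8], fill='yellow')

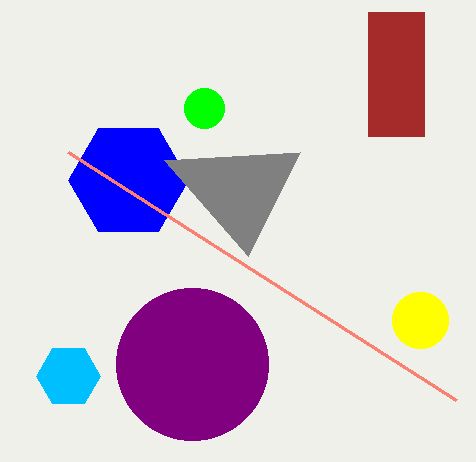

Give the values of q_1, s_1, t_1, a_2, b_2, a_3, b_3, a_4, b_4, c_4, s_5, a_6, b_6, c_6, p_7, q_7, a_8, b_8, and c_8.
q_1 = 12
s_1 = 424
t_1 = 136
a_2 = 68
b_2 = 376
a_3 = 128
b_3 = 180
a_4 = 204
b_4 = 108
c_4 = 20
s_5 = 456
a_6 = 192
b_6 = 364
c_6 = 76
p_7 = 164
q_7 = 160
a_8 = 420
b_8 = 320
c_8 = 28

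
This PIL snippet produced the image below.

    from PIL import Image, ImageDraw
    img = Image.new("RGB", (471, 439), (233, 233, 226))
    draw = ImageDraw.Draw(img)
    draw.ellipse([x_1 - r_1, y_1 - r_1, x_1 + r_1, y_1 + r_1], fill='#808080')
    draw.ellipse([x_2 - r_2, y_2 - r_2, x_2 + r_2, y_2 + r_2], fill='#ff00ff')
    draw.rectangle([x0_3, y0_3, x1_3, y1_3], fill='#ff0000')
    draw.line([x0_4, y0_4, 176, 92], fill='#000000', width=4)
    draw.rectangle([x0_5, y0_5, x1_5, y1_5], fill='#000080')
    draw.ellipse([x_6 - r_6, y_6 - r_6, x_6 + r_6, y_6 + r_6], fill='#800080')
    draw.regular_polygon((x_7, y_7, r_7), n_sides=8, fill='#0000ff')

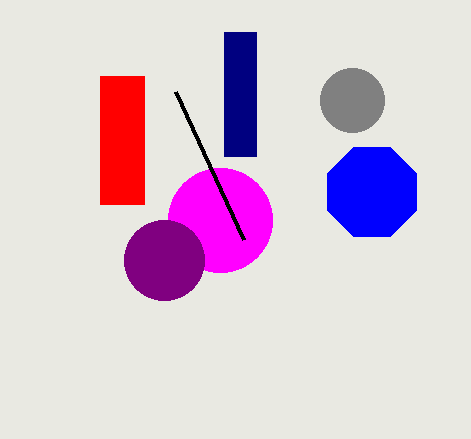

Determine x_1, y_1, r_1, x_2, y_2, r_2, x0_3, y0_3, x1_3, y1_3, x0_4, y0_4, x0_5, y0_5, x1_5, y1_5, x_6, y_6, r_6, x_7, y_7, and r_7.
x_1 = 352, y_1 = 100, r_1 = 32, x_2 = 220, y_2 = 220, r_2 = 52, x0_3 = 100, y0_3 = 76, x1_3 = 144, y1_3 = 204, x0_4 = 244, y0_4 = 240, x0_5 = 224, y0_5 = 32, x1_5 = 256, y1_5 = 156, x_6 = 164, y_6 = 260, r_6 = 40, x_7 = 372, y_7 = 192, r_7 = 48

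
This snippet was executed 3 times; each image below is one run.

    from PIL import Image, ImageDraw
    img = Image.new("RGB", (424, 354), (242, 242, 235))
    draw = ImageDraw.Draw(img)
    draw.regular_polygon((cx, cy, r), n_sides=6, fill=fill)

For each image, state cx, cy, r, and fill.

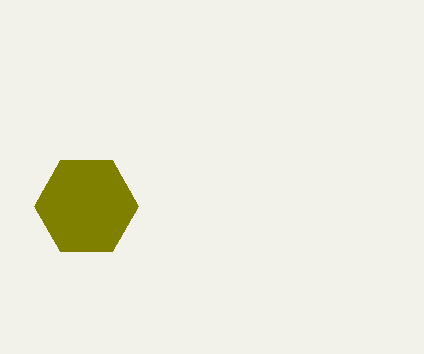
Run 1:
cx = 86; cy = 206; r = 52; fill = 'olive'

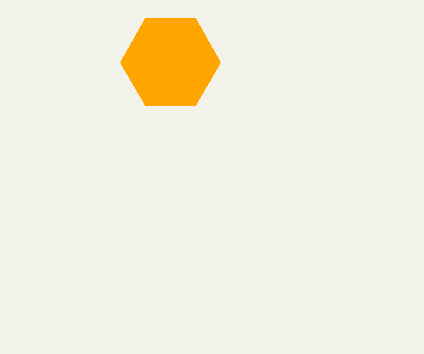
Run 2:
cx = 170; cy = 62; r = 50; fill = 'orange'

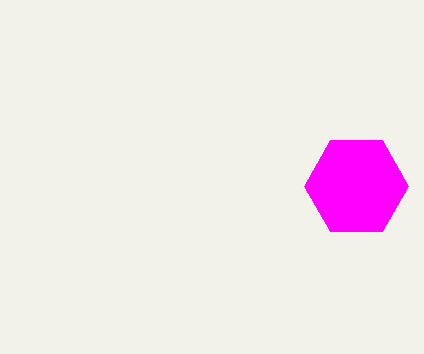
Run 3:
cx = 356
cy = 186
r = 52
fill = 'magenta'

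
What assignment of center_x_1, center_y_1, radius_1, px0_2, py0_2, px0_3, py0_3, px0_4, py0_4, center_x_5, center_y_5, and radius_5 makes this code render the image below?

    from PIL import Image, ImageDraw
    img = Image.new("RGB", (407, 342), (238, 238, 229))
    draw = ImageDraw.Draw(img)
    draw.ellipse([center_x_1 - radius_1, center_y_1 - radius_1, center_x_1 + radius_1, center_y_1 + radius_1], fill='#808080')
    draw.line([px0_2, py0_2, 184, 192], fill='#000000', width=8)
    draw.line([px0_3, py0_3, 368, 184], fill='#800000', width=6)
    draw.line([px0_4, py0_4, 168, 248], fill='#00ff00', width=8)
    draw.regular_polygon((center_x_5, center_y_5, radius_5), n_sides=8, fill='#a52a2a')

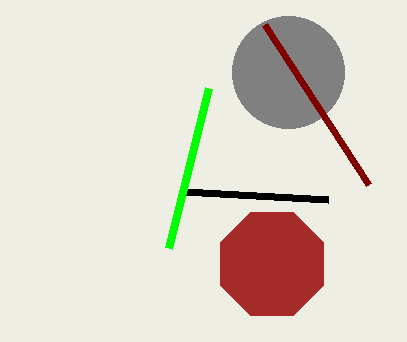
center_x_1 = 288; center_y_1 = 72; radius_1 = 56; px0_2 = 328; py0_2 = 200; px0_3 = 264; py0_3 = 24; px0_4 = 208; py0_4 = 88; center_x_5 = 272; center_y_5 = 264; radius_5 = 56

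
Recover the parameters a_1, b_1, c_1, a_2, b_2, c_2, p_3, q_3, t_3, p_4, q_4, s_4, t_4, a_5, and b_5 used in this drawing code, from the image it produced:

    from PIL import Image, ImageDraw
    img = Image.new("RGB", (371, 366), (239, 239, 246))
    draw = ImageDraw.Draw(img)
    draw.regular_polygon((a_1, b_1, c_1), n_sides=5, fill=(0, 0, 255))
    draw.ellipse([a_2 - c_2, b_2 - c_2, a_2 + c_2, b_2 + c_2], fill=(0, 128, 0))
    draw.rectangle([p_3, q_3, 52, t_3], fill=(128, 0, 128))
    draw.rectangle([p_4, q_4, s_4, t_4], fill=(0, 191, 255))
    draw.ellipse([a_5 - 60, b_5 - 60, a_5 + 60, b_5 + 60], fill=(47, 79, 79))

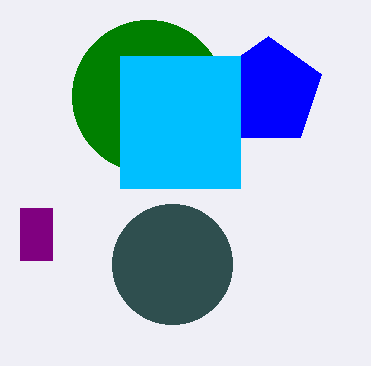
a_1 = 268
b_1 = 92
c_1 = 56
a_2 = 148
b_2 = 96
c_2 = 76
p_3 = 20
q_3 = 208
t_3 = 260
p_4 = 120
q_4 = 56
s_4 = 240
t_4 = 188
a_5 = 172
b_5 = 264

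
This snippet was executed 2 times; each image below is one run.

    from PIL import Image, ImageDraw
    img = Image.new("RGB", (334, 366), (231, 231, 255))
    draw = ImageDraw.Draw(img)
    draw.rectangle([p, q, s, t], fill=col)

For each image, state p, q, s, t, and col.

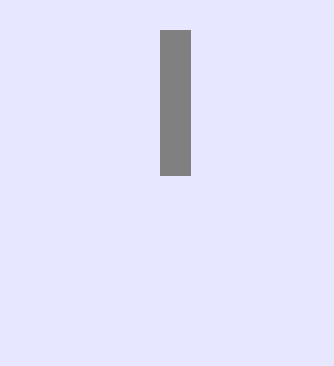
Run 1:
p = 160
q = 30
s = 190
t = 175
col = 'gray'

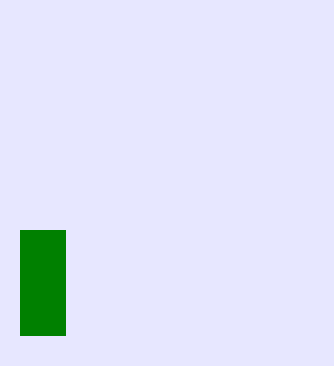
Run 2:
p = 20, q = 230, s = 65, t = 335, col = 'green'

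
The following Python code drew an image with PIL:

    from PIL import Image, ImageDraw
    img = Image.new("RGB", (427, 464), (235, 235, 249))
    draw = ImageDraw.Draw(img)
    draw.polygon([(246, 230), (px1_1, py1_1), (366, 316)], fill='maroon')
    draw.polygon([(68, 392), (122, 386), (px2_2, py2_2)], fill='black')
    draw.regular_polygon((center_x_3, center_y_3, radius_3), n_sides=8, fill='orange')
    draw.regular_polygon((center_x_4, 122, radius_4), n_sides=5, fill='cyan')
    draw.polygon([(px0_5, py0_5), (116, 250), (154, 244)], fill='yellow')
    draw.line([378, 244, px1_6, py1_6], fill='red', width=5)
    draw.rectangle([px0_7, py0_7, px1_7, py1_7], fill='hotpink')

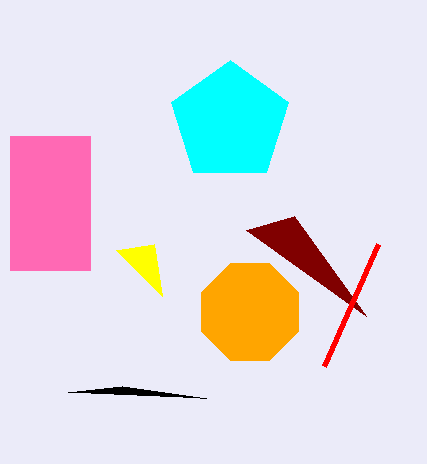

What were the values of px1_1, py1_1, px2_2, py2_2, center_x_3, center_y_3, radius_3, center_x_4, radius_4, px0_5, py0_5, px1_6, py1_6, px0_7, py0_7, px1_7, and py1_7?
px1_1 = 294
py1_1 = 216
px2_2 = 206
py2_2 = 398
center_x_3 = 250
center_y_3 = 312
radius_3 = 52
center_x_4 = 230
radius_4 = 62
px0_5 = 162
py0_5 = 296
px1_6 = 324
py1_6 = 366
px0_7 = 10
py0_7 = 136
px1_7 = 90
py1_7 = 270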